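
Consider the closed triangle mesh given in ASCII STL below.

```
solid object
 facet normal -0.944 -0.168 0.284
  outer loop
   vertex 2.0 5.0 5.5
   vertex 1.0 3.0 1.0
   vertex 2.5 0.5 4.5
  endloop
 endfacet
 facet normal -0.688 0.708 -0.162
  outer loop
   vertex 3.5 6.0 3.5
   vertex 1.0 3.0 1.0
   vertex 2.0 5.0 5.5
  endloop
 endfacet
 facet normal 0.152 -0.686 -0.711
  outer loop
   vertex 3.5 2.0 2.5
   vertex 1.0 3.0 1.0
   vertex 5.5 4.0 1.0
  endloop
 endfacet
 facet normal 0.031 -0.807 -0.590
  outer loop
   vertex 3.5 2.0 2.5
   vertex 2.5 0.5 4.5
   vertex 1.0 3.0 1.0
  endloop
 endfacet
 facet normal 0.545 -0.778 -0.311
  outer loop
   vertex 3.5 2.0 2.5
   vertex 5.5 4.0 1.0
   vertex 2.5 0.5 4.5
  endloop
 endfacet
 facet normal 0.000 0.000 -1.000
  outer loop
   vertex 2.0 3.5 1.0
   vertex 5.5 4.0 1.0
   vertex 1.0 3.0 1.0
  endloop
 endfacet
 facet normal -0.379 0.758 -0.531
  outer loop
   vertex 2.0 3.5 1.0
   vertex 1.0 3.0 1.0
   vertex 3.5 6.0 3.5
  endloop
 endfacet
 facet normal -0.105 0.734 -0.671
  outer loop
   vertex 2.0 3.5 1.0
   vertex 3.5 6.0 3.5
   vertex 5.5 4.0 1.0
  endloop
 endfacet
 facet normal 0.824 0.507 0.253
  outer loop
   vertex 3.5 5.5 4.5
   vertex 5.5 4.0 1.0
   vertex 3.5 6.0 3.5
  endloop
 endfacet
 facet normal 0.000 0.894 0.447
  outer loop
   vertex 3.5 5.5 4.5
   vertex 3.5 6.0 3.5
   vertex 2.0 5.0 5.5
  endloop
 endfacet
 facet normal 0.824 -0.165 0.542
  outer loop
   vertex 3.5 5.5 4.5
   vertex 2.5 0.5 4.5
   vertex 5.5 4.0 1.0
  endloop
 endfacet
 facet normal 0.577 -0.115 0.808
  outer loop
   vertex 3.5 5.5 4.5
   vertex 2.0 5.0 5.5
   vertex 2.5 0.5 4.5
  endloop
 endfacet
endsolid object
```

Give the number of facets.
12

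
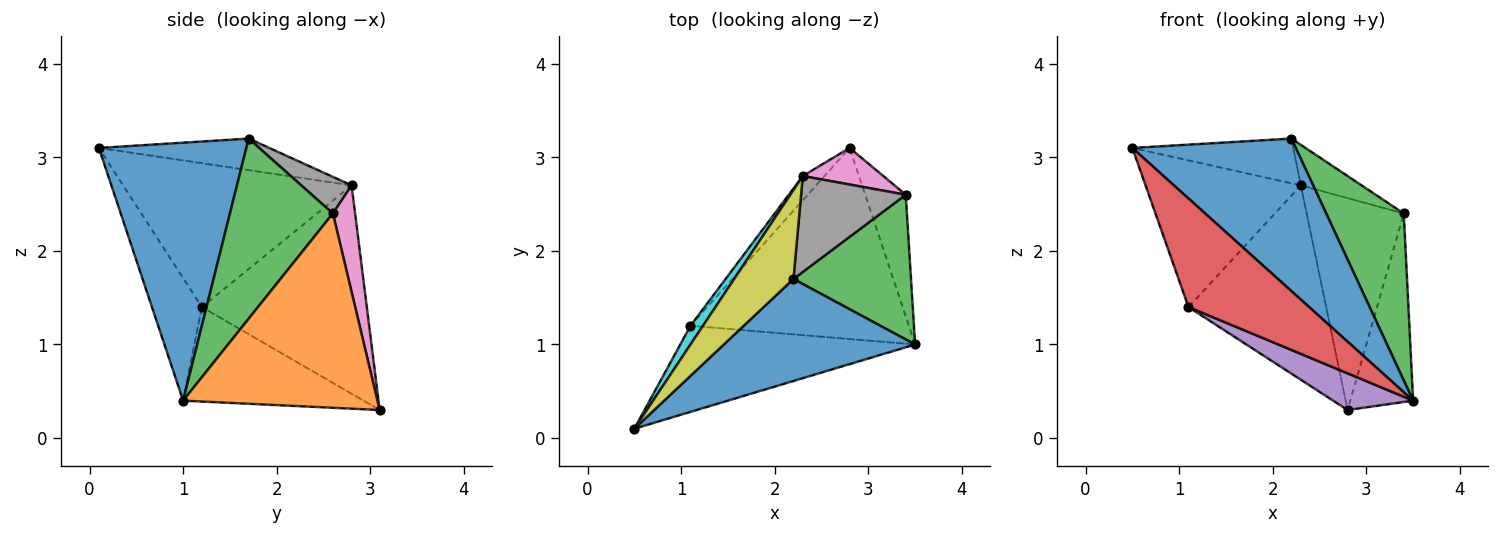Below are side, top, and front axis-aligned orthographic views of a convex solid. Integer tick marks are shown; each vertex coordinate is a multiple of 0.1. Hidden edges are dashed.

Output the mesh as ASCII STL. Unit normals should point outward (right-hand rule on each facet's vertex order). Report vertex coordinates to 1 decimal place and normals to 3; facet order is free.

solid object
 facet normal 0.600 -0.665 0.445
  outer loop
   vertex 2.2 1.7 3.2
   vertex 0.5 0.1 3.1
   vertex 3.5 1.0 0.4
  endloop
 endfacet
 facet normal 0.933 0.302 -0.195
  outer loop
   vertex 3.4 2.6 2.4
   vertex 3.5 1.0 0.4
   vertex 2.8 3.1 0.3
  endloop
 endfacet
 facet normal 0.708 -0.534 0.462
  outer loop
   vertex 3.4 2.6 2.4
   vertex 2.2 1.7 3.2
   vertex 3.5 1.0 0.4
  endloop
 endfacet
 facet normal -0.308 -0.745 -0.591
  outer loop
   vertex 1.1 1.2 1.4
   vertex 3.5 1.0 0.4
   vertex 0.5 0.1 3.1
  endloop
 endfacet
 facet normal -0.391 -0.173 -0.904
  outer loop
   vertex 1.1 1.2 1.4
   vertex 2.8 3.1 0.3
   vertex 3.5 1.0 0.4
  endloop
 endfacet
 facet normal -0.765 0.639 -0.080
  outer loop
   vertex 2.3 2.8 2.7
   vertex 2.8 3.1 0.3
   vertex 1.1 1.2 1.4
  endloop
 endfacet
 facet normal 0.220 0.961 0.166
  outer loop
   vertex 2.3 2.8 2.7
   vertex 3.4 2.6 2.4
   vertex 2.8 3.1 0.3
  endloop
 endfacet
 facet normal 0.307 0.371 0.877
  outer loop
   vertex 2.3 2.8 2.7
   vertex 2.2 1.7 3.2
   vertex 3.4 2.6 2.4
  endloop
 endfacet
 facet normal -0.429 0.406 0.807
  outer loop
   vertex 2.3 2.8 2.7
   vertex 0.5 0.1 3.1
   vertex 2.2 1.7 3.2
  endloop
 endfacet
 facet normal -0.825 0.561 0.072
  outer loop
   vertex 2.3 2.8 2.7
   vertex 1.1 1.2 1.4
   vertex 0.5 0.1 3.1
  endloop
 endfacet
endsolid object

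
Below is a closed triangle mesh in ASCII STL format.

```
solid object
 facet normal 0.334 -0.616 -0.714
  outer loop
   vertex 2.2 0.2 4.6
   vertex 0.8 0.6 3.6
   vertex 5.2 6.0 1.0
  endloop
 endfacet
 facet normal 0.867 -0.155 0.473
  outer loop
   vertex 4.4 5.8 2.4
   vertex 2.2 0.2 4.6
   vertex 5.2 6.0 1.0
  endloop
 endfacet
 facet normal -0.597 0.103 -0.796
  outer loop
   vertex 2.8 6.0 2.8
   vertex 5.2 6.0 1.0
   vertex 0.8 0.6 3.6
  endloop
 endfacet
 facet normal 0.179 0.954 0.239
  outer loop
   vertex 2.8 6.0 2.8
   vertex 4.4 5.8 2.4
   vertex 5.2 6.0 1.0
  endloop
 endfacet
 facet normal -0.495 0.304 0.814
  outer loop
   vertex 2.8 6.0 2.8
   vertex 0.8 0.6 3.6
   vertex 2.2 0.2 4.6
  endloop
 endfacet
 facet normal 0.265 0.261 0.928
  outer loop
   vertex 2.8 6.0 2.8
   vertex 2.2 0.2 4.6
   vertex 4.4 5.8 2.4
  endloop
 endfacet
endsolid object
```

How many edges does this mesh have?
9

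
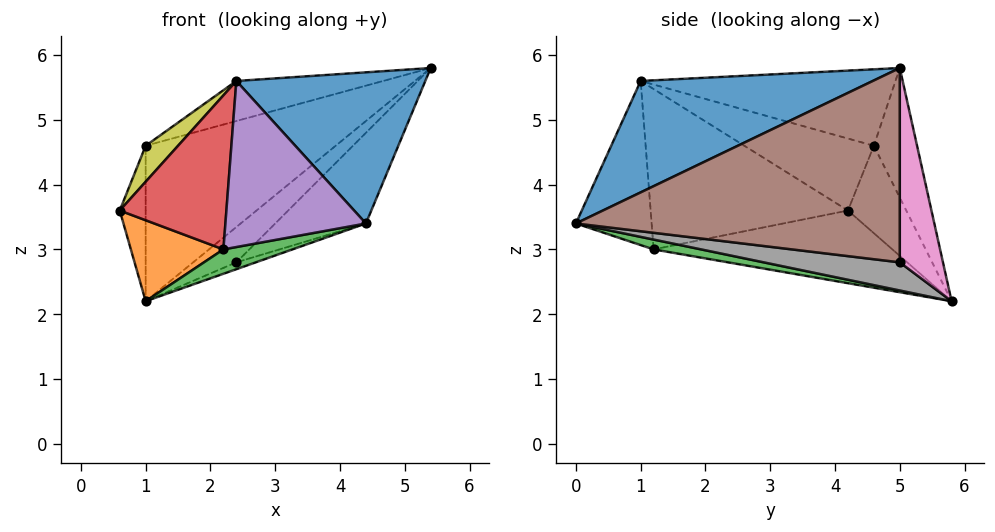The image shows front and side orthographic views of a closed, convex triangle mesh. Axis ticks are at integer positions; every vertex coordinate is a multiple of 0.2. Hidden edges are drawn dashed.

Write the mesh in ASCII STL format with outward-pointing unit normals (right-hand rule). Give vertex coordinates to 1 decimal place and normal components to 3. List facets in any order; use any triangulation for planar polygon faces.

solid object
 facet normal 0.551 -0.448 0.704
  outer loop
   vertex 2.4 1.0 5.6
   vertex 4.4 0.0 3.4
   vertex 5.4 5.0 5.8
  endloop
 endfacet
 facet normal -0.771 -0.299 -0.562
  outer loop
   vertex 2.2 1.2 3.0
   vertex 0.6 4.2 3.6
   vertex 1.0 5.8 2.2
  endloop
 endfacet
 facet normal 0.100 -0.145 -0.984
  outer loop
   vertex 2.2 1.2 3.0
   vertex 1.0 5.8 2.2
   vertex 4.4 0.0 3.4
  endloop
 endfacet
 facet normal -0.879 -0.475 0.031
  outer loop
   vertex 2.2 1.2 3.0
   vertex 2.4 1.0 5.6
   vertex 0.6 4.2 3.6
  endloop
 endfacet
 facet normal -0.474 -0.880 -0.031
  outer loop
   vertex 2.2 1.2 3.0
   vertex 4.4 0.0 3.4
   vertex 2.4 1.0 5.6
  endloop
 endfacet
 facet normal 0.694 0.194 -0.694
  outer loop
   vertex 2.4 5.0 2.8
   vertex 5.4 5.0 5.8
   vertex 4.4 0.0 3.4
  endloop
 endfacet
 facet normal 0.577 0.577 -0.577
  outer loop
   vertex 2.4 5.0 2.8
   vertex 1.0 5.8 2.2
   vertex 5.4 5.0 5.8
  endloop
 endfacet
 facet normal 0.422 0.060 -0.905
  outer loop
   vertex 2.4 5.0 2.8
   vertex 4.4 0.0 3.4
   vertex 1.0 5.8 2.2
  endloop
 endfacet
 facet normal -0.873 -0.218 0.436
  outer loop
   vertex 1.0 4.6 4.6
   vertex 0.6 4.2 3.6
   vertex 2.4 1.0 5.6
  endloop
 endfacet
 facet normal -0.273 0.157 0.949
  outer loop
   vertex 1.0 4.6 4.6
   vertex 2.4 1.0 5.6
   vertex 5.4 5.0 5.8
  endloop
 endfacet
 facet normal -0.896 0.398 0.199
  outer loop
   vertex 1.0 4.6 4.6
   vertex 1.0 5.8 2.2
   vertex 0.6 4.2 3.6
  endloop
 endfacet
 facet normal -0.199 0.877 0.438
  outer loop
   vertex 1.0 4.6 4.6
   vertex 5.4 5.0 5.8
   vertex 1.0 5.8 2.2
  endloop
 endfacet
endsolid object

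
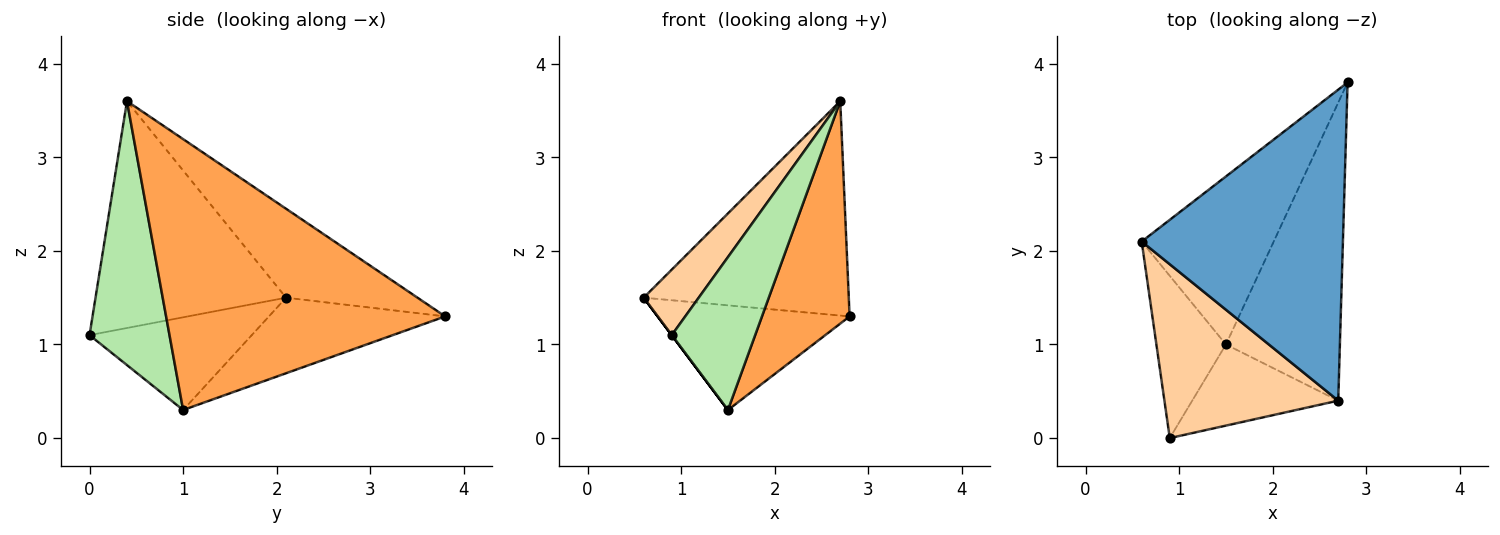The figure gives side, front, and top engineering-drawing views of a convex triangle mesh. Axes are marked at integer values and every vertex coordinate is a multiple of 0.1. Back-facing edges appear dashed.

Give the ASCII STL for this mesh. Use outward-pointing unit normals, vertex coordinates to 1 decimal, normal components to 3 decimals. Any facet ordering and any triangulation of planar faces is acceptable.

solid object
 facet normal -0.342 0.533 0.774
  outer loop
   vertex 2.7 0.4 3.6
   vertex 2.8 3.8 1.3
   vertex 0.6 2.1 1.5
  endloop
 endfacet
 facet normal -0.437 0.476 -0.764
  outer loop
   vertex 1.5 1.0 0.3
   vertex 0.6 2.1 1.5
   vertex 2.8 3.8 1.3
  endloop
 endfacet
 facet normal 0.885 -0.278 -0.373
  outer loop
   vertex 1.5 1.0 0.3
   vertex 2.8 3.8 1.3
   vertex 2.7 0.4 3.6
  endloop
 endfacet
 facet normal -0.774 -0.223 0.593
  outer loop
   vertex 0.9 0.0 1.1
   vertex 2.7 0.4 3.6
   vertex 0.6 2.1 1.5
  endloop
 endfacet
 facet normal -0.800 0.000 -0.600
  outer loop
   vertex 0.9 0.0 1.1
   vertex 0.6 2.1 1.5
   vertex 1.5 1.0 0.3
  endloop
 endfacet
 facet normal 0.646 -0.674 -0.358
  outer loop
   vertex 0.9 0.0 1.1
   vertex 1.5 1.0 0.3
   vertex 2.7 0.4 3.6
  endloop
 endfacet
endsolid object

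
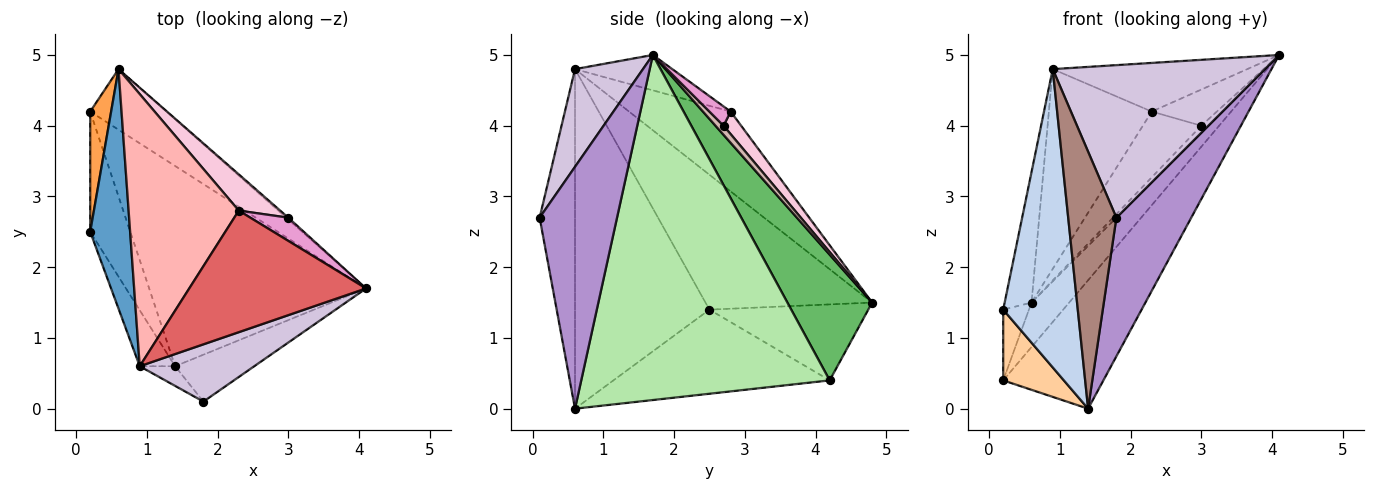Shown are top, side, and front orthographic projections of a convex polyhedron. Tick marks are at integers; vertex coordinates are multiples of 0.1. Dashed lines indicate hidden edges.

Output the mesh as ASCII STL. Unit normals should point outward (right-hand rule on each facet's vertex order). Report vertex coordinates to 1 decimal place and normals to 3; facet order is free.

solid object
 facet normal -0.948 0.153 0.280
  outer loop
   vertex 0.9 0.6 4.8
   vertex 0.6 4.8 1.5
   vertex 0.2 2.5 1.4
  endloop
 endfacet
 facet normal -0.871 -0.483 -0.091
  outer loop
   vertex 0.9 0.6 4.8
   vertex 0.2 2.5 1.4
   vertex 1.4 0.6 0.0
  endloop
 endfacet
 facet normal -0.953 0.154 0.262
  outer loop
   vertex 0.2 4.2 0.4
   vertex 0.2 2.5 1.4
   vertex 0.6 4.8 1.5
  endloop
 endfacet
 facet normal -0.875 -0.245 -0.417
  outer loop
   vertex 0.2 4.2 0.4
   vertex 1.4 0.6 0.0
   vertex 0.2 2.5 1.4
  endloop
 endfacet
 facet normal 0.799 0.355 -0.485
  outer loop
   vertex 0.2 4.2 0.4
   vertex 0.6 4.8 1.5
   vertex 4.1 1.7 5.0
  endloop
 endfacet
 facet normal 0.801 0.323 -0.504
  outer loop
   vertex 0.2 4.2 0.4
   vertex 4.1 1.7 5.0
   vertex 1.4 0.6 0.0
  endloop
 endfacet
 facet normal -0.183 0.365 0.913
  outer loop
   vertex 2.3 2.8 4.2
   vertex 0.9 0.6 4.8
   vertex 4.1 1.7 5.0
  endloop
 endfacet
 facet normal -0.504 0.511 0.696
  outer loop
   vertex 2.3 2.8 4.2
   vertex 0.6 4.8 1.5
   vertex 0.9 0.6 4.8
  endloop
 endfacet
 facet normal 0.700 -0.677 -0.229
  outer loop
   vertex 1.8 0.1 2.7
   vertex 1.4 0.6 0.0
   vertex 4.1 1.7 5.0
  endloop
 endfacet
 facet normal 0.287 -0.897 0.337
  outer loop
   vertex 1.8 0.1 2.7
   vertex 4.1 1.7 5.0
   vertex 0.9 0.6 4.8
  endloop
 endfacet
 facet normal -0.591 -0.805 -0.062
  outer loop
   vertex 1.8 0.1 2.7
   vertex 0.9 0.6 4.8
   vertex 1.4 0.6 0.0
  endloop
 endfacet
 facet normal 0.742 0.649 -0.167
  outer loop
   vertex 3.0 2.7 4.0
   vertex 4.1 1.7 5.0
   vertex 0.6 4.8 1.5
  endloop
 endfacet
 facet normal 0.265 0.812 0.521
  outer loop
   vertex 3.0 2.7 4.0
   vertex 2.3 2.8 4.2
   vertex 4.1 1.7 5.0
  endloop
 endfacet
 facet normal 0.254 0.847 0.467
  outer loop
   vertex 3.0 2.7 4.0
   vertex 0.6 4.8 1.5
   vertex 2.3 2.8 4.2
  endloop
 endfacet
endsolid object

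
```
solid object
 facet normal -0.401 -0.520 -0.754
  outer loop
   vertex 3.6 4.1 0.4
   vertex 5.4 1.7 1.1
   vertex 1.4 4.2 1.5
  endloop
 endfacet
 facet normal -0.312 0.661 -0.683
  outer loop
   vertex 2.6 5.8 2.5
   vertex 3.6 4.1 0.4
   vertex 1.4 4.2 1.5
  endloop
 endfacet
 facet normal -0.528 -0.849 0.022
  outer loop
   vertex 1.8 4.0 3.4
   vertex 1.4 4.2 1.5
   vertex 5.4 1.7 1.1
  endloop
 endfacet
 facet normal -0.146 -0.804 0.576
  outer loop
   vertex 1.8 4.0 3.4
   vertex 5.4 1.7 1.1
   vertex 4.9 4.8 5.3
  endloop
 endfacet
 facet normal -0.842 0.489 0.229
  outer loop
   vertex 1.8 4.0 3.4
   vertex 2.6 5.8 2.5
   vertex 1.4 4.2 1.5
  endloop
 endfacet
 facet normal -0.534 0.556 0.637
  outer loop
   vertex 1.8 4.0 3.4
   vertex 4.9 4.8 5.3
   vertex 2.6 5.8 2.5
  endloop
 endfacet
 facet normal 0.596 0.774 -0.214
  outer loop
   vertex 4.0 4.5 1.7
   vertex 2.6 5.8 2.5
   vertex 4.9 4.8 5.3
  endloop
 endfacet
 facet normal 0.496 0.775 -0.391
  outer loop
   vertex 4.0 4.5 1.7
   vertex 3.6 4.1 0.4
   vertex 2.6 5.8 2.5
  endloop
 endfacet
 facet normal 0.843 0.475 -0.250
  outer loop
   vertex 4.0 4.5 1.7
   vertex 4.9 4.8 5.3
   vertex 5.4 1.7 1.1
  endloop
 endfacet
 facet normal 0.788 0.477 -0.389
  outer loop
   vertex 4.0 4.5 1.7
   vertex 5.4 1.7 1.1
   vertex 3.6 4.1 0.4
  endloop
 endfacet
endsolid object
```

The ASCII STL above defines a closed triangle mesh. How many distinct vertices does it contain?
7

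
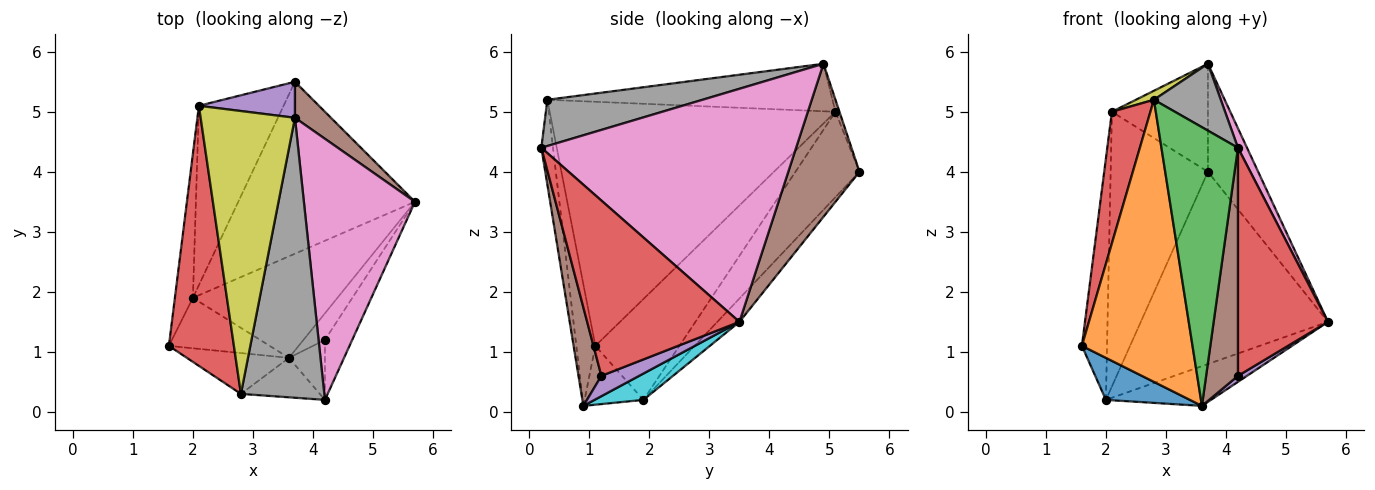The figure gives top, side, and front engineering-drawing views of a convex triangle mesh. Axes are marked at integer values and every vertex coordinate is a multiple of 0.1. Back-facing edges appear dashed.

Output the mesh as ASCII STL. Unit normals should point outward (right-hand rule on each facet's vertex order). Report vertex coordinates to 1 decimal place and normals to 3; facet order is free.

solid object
 facet normal -0.088 0.742 -0.664
  outer loop
   vertex 2.0 1.9 0.2
   vertex 3.7 5.5 4.0
   vertex 5.7 3.5 1.5
  endloop
 endfacet
 facet normal -0.944 0.282 -0.169
  outer loop
   vertex 2.0 1.9 0.2
   vertex 1.6 1.1 1.1
   vertex 2.1 5.1 5.0
  endloop
 endfacet
 facet normal -0.483 0.733 -0.479
  outer loop
   vertex 2.0 1.9 0.2
   vertex 2.1 5.1 5.0
   vertex 3.7 5.5 4.0
  endloop
 endfacet
 facet normal -0.958 -0.129 0.255
  outer loop
   vertex 2.8 0.3 5.2
   vertex 2.1 5.1 5.0
   vertex 1.6 1.1 1.1
  endloop
 endfacet
 facet normal -0.039 0.948 0.316
  outer loop
   vertex 3.7 4.9 5.8
   vertex 3.7 5.5 4.0
   vertex 2.1 5.1 5.0
  endloop
 endfacet
 facet normal 0.802 0.566 0.189
  outer loop
   vertex 3.7 4.9 5.8
   vertex 5.7 3.5 1.5
   vertex 3.7 5.5 4.0
  endloop
 endfacet
 facet normal 0.902 -0.032 0.430
  outer loop
   vertex 3.7 4.9 5.8
   vertex 4.2 0.2 4.4
   vertex 5.7 3.5 1.5
  endloop
 endfacet
 facet normal 0.475 -0.205 0.856
  outer loop
   vertex 3.7 4.9 5.8
   vertex 2.8 0.3 5.2
   vertex 4.2 0.2 4.4
  endloop
 endfacet
 facet normal -0.450 -0.028 0.893
  outer loop
   vertex 3.7 4.9 5.8
   vertex 2.1 5.1 5.0
   vertex 2.8 0.3 5.2
  endloop
 endfacet
 facet normal 0.167 0.359 -0.918
  outer loop
   vertex 3.6 0.9 0.1
   vertex 2.0 1.9 0.2
   vertex 5.7 3.5 1.5
  endloop
 endfacet
 facet normal -0.409 -0.584 -0.701
  outer loop
   vertex 3.6 0.9 0.1
   vertex 1.6 1.1 1.1
   vertex 2.0 1.9 0.2
  endloop
 endfacet
 facet normal -0.168 -0.976 -0.141
  outer loop
   vertex 3.6 0.9 0.1
   vertex 2.8 0.3 5.2
   vertex 1.6 1.1 1.1
  endloop
 endfacet
 facet normal -0.149 -0.979 -0.139
  outer loop
   vertex 3.6 0.9 0.1
   vertex 4.2 0.2 4.4
   vertex 2.8 0.3 5.2
  endloop
 endfacet
 facet normal 0.853 -0.504 -0.133
  outer loop
   vertex 4.2 1.2 0.6
   vertex 5.7 3.5 1.5
   vertex 4.2 0.2 4.4
  endloop
 endfacet
 facet normal 0.678 -0.162 -0.717
  outer loop
   vertex 4.2 1.2 0.6
   vertex 3.6 0.9 0.1
   vertex 5.7 3.5 1.5
  endloop
 endfacet
 facet normal 0.571 -0.794 -0.209
  outer loop
   vertex 4.2 1.2 0.6
   vertex 4.2 0.2 4.4
   vertex 3.6 0.9 0.1
  endloop
 endfacet
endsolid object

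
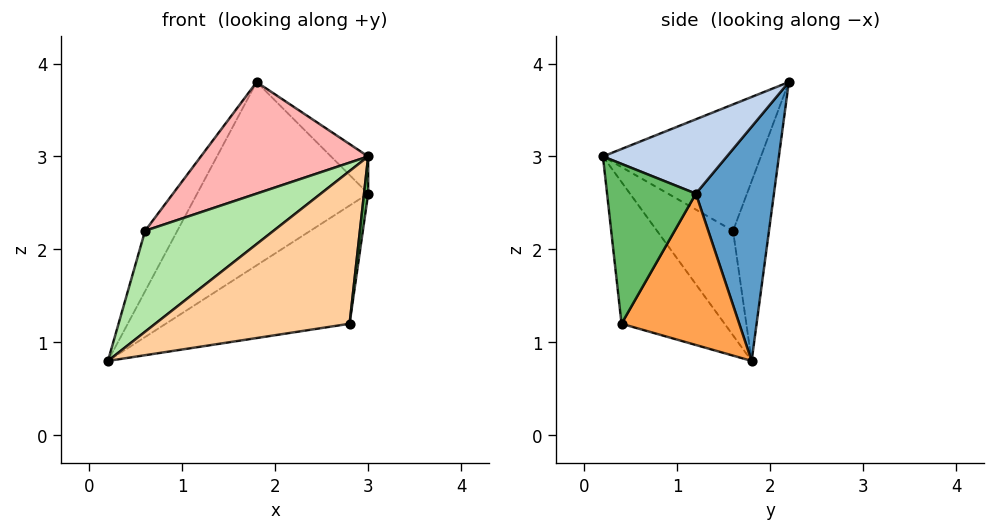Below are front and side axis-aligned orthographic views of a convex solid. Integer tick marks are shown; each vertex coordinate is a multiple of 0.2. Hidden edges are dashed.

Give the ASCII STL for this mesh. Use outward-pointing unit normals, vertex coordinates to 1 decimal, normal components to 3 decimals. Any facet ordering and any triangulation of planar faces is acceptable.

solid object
 facet normal 0.393 0.861 -0.324
  outer loop
   vertex 1.8 2.2 3.8
   vertex 3.0 1.2 2.6
   vertex 0.2 1.8 0.8
  endloop
 endfacet
 facet normal 0.778 0.233 0.583
  outer loop
   vertex 1.8 2.2 3.8
   vertex 3.0 0.2 3.0
   vertex 3.0 1.2 2.6
  endloop
 endfacet
 facet normal 0.471 0.735 -0.487
  outer loop
   vertex 2.8 0.4 1.2
   vertex 0.2 1.8 0.8
   vertex 3.0 1.2 2.6
  endloop
 endfacet
 facet normal -0.468 -0.882 -0.046
  outer loop
   vertex 2.8 0.4 1.2
   vertex 3.0 0.2 3.0
   vertex 0.2 1.8 0.8
  endloop
 endfacet
 facet normal 0.992 -0.046 -0.115
  outer loop
   vertex 2.8 0.4 1.2
   vertex 3.0 1.2 2.6
   vertex 3.0 0.2 3.0
  endloop
 endfacet
 facet normal -0.509 -0.860 0.023
  outer loop
   vertex 0.6 1.6 2.2
   vertex 0.2 1.8 0.8
   vertex 3.0 0.2 3.0
  endloop
 endfacet
 facet normal -0.712 0.638 0.294
  outer loop
   vertex 0.6 1.6 2.2
   vertex 1.8 2.2 3.8
   vertex 0.2 1.8 0.8
  endloop
 endfacet
 facet normal -0.539 -0.571 0.619
  outer loop
   vertex 0.6 1.6 2.2
   vertex 3.0 0.2 3.0
   vertex 1.8 2.2 3.8
  endloop
 endfacet
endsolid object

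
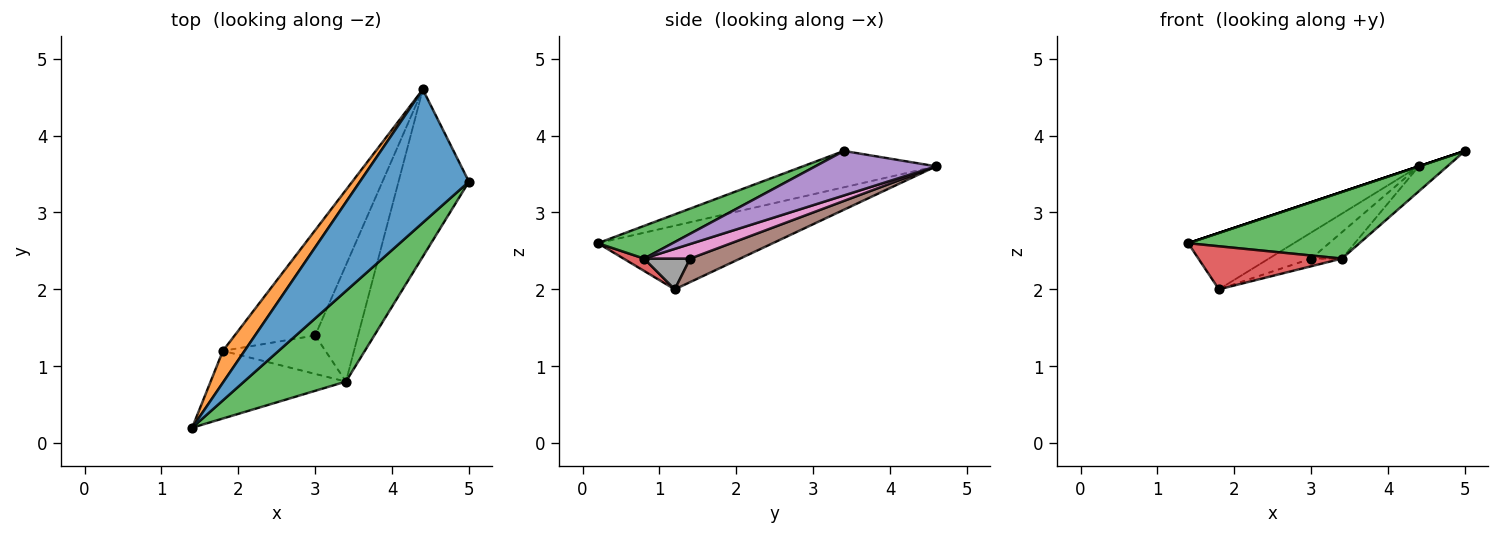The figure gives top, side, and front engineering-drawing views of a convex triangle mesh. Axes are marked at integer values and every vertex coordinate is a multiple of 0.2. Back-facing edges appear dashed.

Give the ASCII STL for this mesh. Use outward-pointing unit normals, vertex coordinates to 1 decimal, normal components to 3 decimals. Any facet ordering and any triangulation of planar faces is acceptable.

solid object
 facet normal -0.316 0.000 0.949
  outer loop
   vertex 4.4 4.6 3.6
   vertex 1.4 0.2 2.6
   vertex 5.0 3.4 3.8
  endloop
 endfacet
 facet normal -0.822 0.497 0.280
  outer loop
   vertex 1.8 1.2 2.0
   vertex 1.4 0.2 2.6
   vertex 4.4 4.6 3.6
  endloop
 endfacet
 facet normal 0.250 -0.574 0.780
  outer loop
   vertex 3.4 0.8 2.4
   vertex 5.0 3.4 3.8
   vertex 1.4 0.2 2.6
  endloop
 endfacet
 facet normal 0.076 -0.535 -0.841
  outer loop
   vertex 3.4 0.8 2.4
   vertex 1.4 0.2 2.6
   vertex 1.8 1.2 2.0
  endloop
 endfacet
 facet normal 0.530 0.125 -0.839
  outer loop
   vertex 3.4 0.8 2.4
   vertex 4.4 4.6 3.6
   vertex 5.0 3.4 3.8
  endloop
 endfacet
 facet normal 0.273 0.231 -0.934
  outer loop
   vertex 3.0 1.4 2.4
   vertex 1.8 1.2 2.0
   vertex 4.4 4.6 3.6
  endloop
 endfacet
 facet normal 0.314 0.210 -0.926
  outer loop
   vertex 3.0 1.4 2.4
   vertex 4.4 4.6 3.6
   vertex 3.4 0.8 2.4
  endloop
 endfacet
 facet normal 0.282 0.188 -0.941
  outer loop
   vertex 3.0 1.4 2.4
   vertex 3.4 0.8 2.4
   vertex 1.8 1.2 2.0
  endloop
 endfacet
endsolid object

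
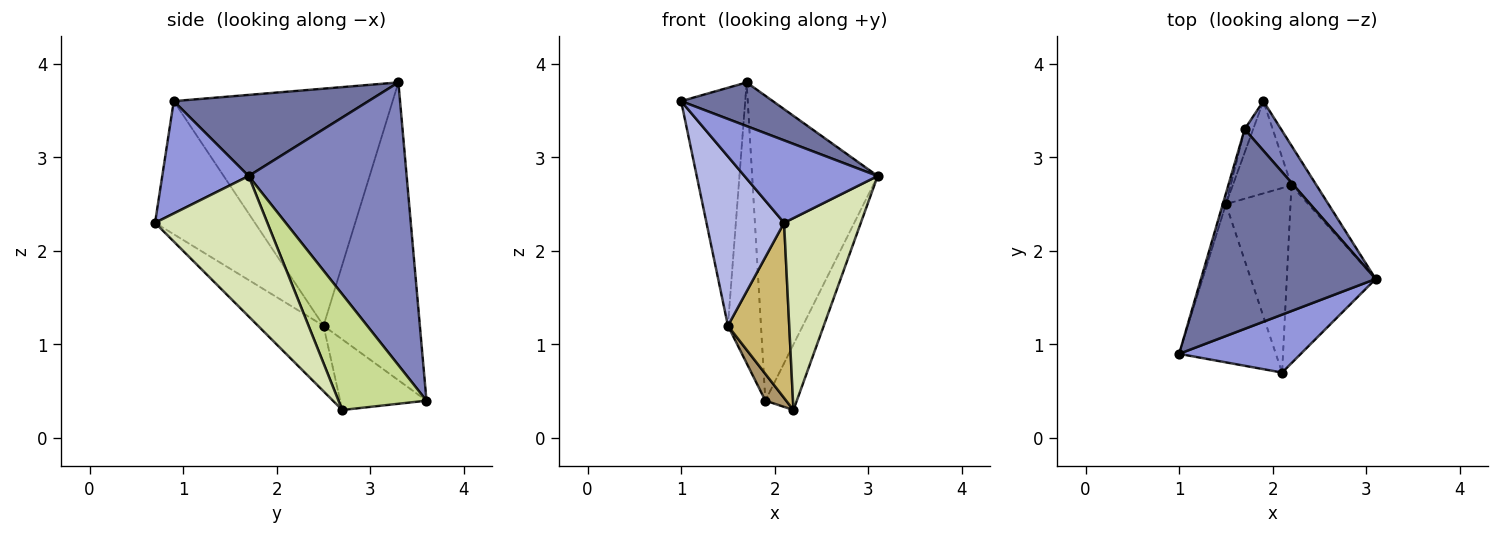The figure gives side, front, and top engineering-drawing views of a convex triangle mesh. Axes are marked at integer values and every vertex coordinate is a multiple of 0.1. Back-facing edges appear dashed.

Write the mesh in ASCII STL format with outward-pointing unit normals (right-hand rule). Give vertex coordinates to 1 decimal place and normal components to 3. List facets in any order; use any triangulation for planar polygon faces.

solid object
 facet normal 0.413 -0.195 0.890
  outer loop
   vertex 1.7 3.3 3.8
   vertex 1.0 0.9 3.6
   vertex 3.1 1.7 2.8
  endloop
 endfacet
 facet normal 0.779 0.619 0.100
  outer loop
   vertex 1.7 3.3 3.8
   vertex 3.1 1.7 2.8
   vertex 1.9 3.6 0.4
  endloop
 endfacet
 facet normal 0.469 -0.723 0.508
  outer loop
   vertex 2.1 0.7 2.3
   vertex 3.1 1.7 2.8
   vertex 1.0 0.9 3.6
  endloop
 endfacet
 facet normal -0.685 -0.532 -0.498
  outer loop
   vertex 1.5 2.5 1.2
   vertex 2.1 0.7 2.3
   vertex 1.0 0.9 3.6
  endloop
 endfacet
 facet normal -0.960 0.281 -0.013
  outer loop
   vertex 1.5 2.5 1.2
   vertex 1.0 0.9 3.6
   vertex 1.7 3.3 3.8
  endloop
 endfacet
 facet normal -0.946 0.324 -0.027
  outer loop
   vertex 1.5 2.5 1.2
   vertex 1.7 3.3 3.8
   vertex 1.9 3.6 0.4
  endloop
 endfacet
 facet normal 0.923 0.330 -0.200
  outer loop
   vertex 2.2 2.7 0.3
   vertex 1.9 3.6 0.4
   vertex 3.1 1.7 2.8
  endloop
 endfacet
 facet normal 0.732 -0.500 -0.463
  outer loop
   vertex 2.2 2.7 0.3
   vertex 3.1 1.7 2.8
   vertex 2.1 0.7 2.3
  endloop
 endfacet
 facet normal -0.756 -0.182 -0.629
  outer loop
   vertex 2.2 2.7 0.3
   vertex 1.5 2.5 1.2
   vertex 1.9 3.6 0.4
  endloop
 endfacet
 facet normal -0.593 -0.555 -0.584
  outer loop
   vertex 2.2 2.7 0.3
   vertex 2.1 0.7 2.3
   vertex 1.5 2.5 1.2
  endloop
 endfacet
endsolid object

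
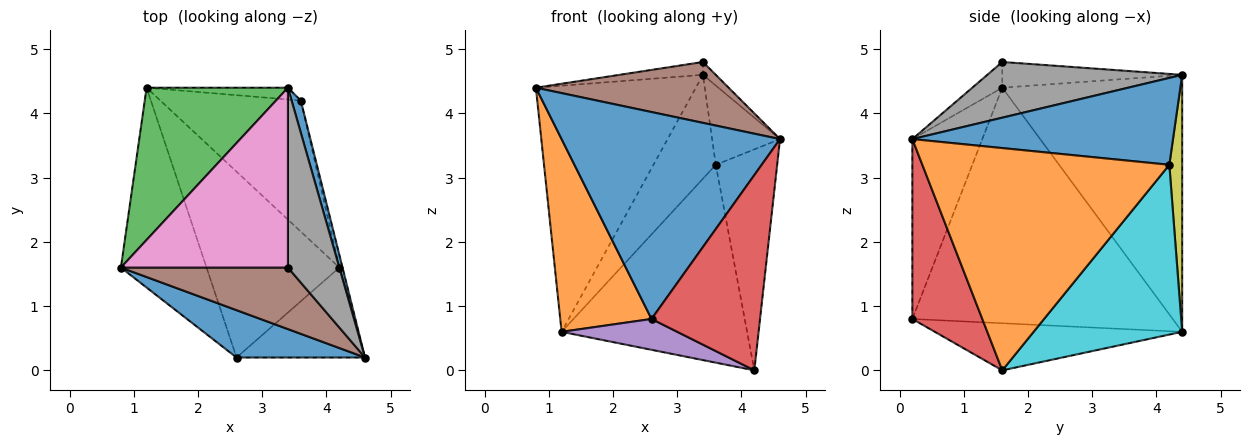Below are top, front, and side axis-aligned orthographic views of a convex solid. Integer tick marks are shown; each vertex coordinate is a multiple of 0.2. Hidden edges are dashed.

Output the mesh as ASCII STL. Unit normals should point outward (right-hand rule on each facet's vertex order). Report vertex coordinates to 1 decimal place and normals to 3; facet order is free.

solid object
 facet normal -0.298 -0.931 0.213
  outer loop
   vertex 2.6 0.2 0.8
   vertex 4.6 0.2 3.6
   vertex 0.8 1.6 4.4
  endloop
 endfacet
 facet normal -0.893 -0.313 -0.325
  outer loop
   vertex 2.6 0.2 0.8
   vertex 0.8 1.6 4.4
   vertex 1.2 4.4 0.6
  endloop
 endfacet
 facet normal -0.691 0.615 0.380
  outer loop
   vertex 3.4 4.4 4.6
   vertex 1.2 4.4 0.6
   vertex 0.8 1.6 4.4
  endloop
 endfacet
 facet normal 0.505 -0.784 -0.361
  outer loop
   vertex 4.2 1.6 0.0
   vertex 4.6 0.2 3.6
   vertex 2.6 0.2 0.8
  endloop
 endfacet
 facet normal -0.330 -0.154 -0.931
  outer loop
   vertex 4.2 1.6 0.0
   vertex 2.6 0.2 0.8
   vertex 1.2 4.4 0.6
  endloop
 endfacet
 facet normal -0.109 -0.699 0.707
  outer loop
   vertex 3.4 1.6 4.8
   vertex 0.8 1.6 4.4
   vertex 4.6 0.2 3.6
  endloop
 endfacet
 facet normal -0.152 0.070 0.986
  outer loop
   vertex 3.4 1.6 4.8
   vertex 3.4 4.4 4.6
   vertex 0.8 1.6 4.4
  endloop
 endfacet
 facet normal 0.734 0.048 0.677
  outer loop
   vertex 3.4 1.6 4.8
   vertex 4.6 0.2 3.6
   vertex 3.4 4.4 4.6
  endloop
 endfacet
 facet normal 0.201 0.973 -0.110
  outer loop
   vertex 3.6 4.2 3.2
   vertex 1.2 4.4 0.6
   vertex 3.4 4.4 4.6
  endloop
 endfacet
 facet normal 0.555 0.693 -0.459
  outer loop
   vertex 3.6 4.2 3.2
   vertex 4.2 1.6 0.0
   vertex 1.2 4.4 0.6
  endloop
 endfacet
 facet normal 0.963 0.251 0.102
  outer loop
   vertex 3.6 4.2 3.2
   vertex 3.4 4.4 4.6
   vertex 4.6 0.2 3.6
  endloop
 endfacet
 facet normal 0.970 0.241 -0.014
  outer loop
   vertex 3.6 4.2 3.2
   vertex 4.6 0.2 3.6
   vertex 4.2 1.6 0.0
  endloop
 endfacet
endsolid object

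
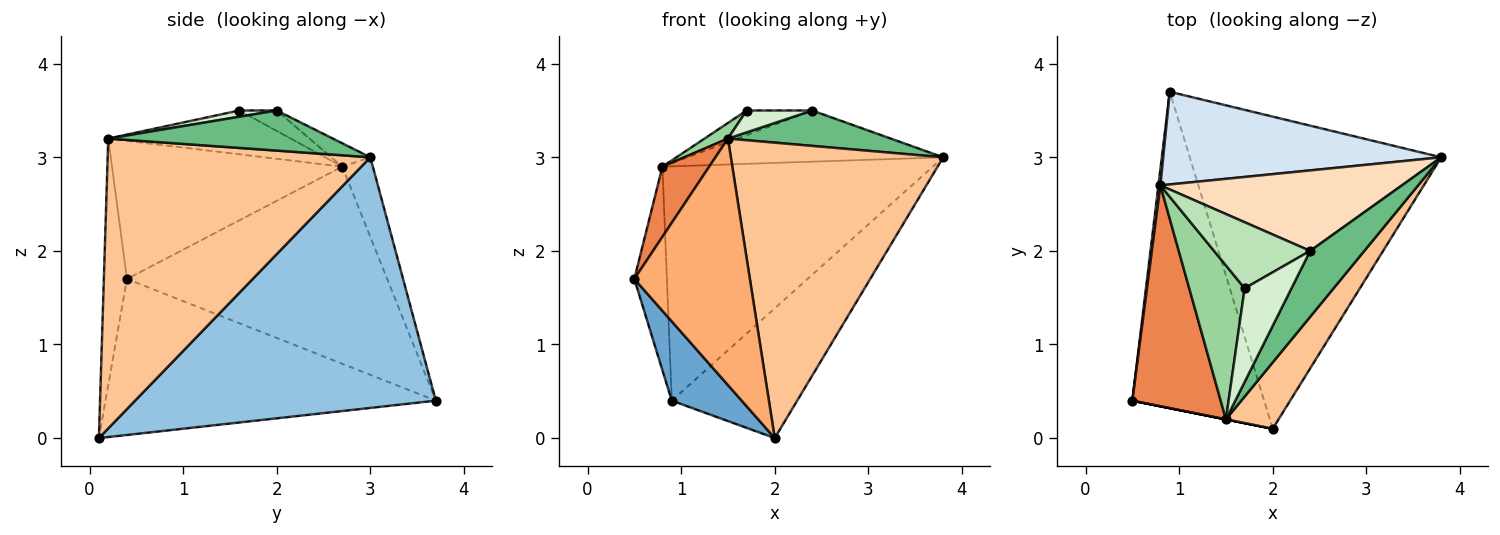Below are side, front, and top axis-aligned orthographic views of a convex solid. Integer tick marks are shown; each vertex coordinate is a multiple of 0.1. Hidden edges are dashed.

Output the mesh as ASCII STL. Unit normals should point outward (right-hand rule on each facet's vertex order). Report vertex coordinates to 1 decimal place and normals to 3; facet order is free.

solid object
 facet normal -0.754 -0.160 -0.637
  outer loop
   vertex 2.0 0.1 0.0
   vertex 0.5 0.4 1.7
   vertex 0.9 3.7 0.4
  endloop
 endfacet
 facet normal 0.677 0.282 -0.679
  outer loop
   vertex 2.0 0.1 0.0
   vertex 0.9 3.7 0.4
   vertex 3.8 3.0 3.0
  endloop
 endfacet
 facet normal -0.992 0.124 0.010
  outer loop
   vertex 0.8 2.7 2.9
   vertex 0.9 3.7 0.4
   vertex 0.5 0.4 1.7
  endloop
 endfacet
 facet normal -0.105 0.925 0.366
  outer loop
   vertex 0.8 2.7 2.9
   vertex 3.8 3.0 3.0
   vertex 0.9 3.7 0.4
  endloop
 endfacet
 facet normal -0.830 -0.169 0.531
  outer loop
   vertex 1.5 0.2 3.2
   vertex 0.8 2.7 2.9
   vertex 0.5 0.4 1.7
  endloop
 endfacet
 facet normal -0.196 -0.981 0.000
  outer loop
   vertex 1.5 0.2 3.2
   vertex 0.5 0.4 1.7
   vertex 2.0 0.1 0.0
  endloop
 endfacet
 facet normal 0.770 -0.623 0.140
  outer loop
   vertex 1.5 0.2 3.2
   vertex 2.0 0.1 0.0
   vertex 3.8 3.0 3.0
  endloop
 endfacet
 facet normal -0.082 0.535 0.841
  outer loop
   vertex 2.4 2.0 3.5
   vertex 3.8 3.0 3.0
   vertex 0.8 2.7 2.9
  endloop
 endfacet
 facet normal 0.547 -0.396 0.738
  outer loop
   vertex 2.4 2.0 3.5
   vertex 1.5 0.2 3.2
   vertex 3.8 3.0 3.0
  endloop
 endfacet
 facet normal -0.618 -0.079 0.782
  outer loop
   vertex 1.7 1.6 3.5
   vertex 0.8 2.7 2.9
   vertex 1.5 0.2 3.2
  endloop
 endfacet
 facet normal -0.195 0.342 0.919
  outer loop
   vertex 1.7 1.6 3.5
   vertex 2.4 2.0 3.5
   vertex 0.8 2.7 2.9
  endloop
 endfacet
 facet normal 0.129 -0.225 0.966
  outer loop
   vertex 1.7 1.6 3.5
   vertex 1.5 0.2 3.2
   vertex 2.4 2.0 3.5
  endloop
 endfacet
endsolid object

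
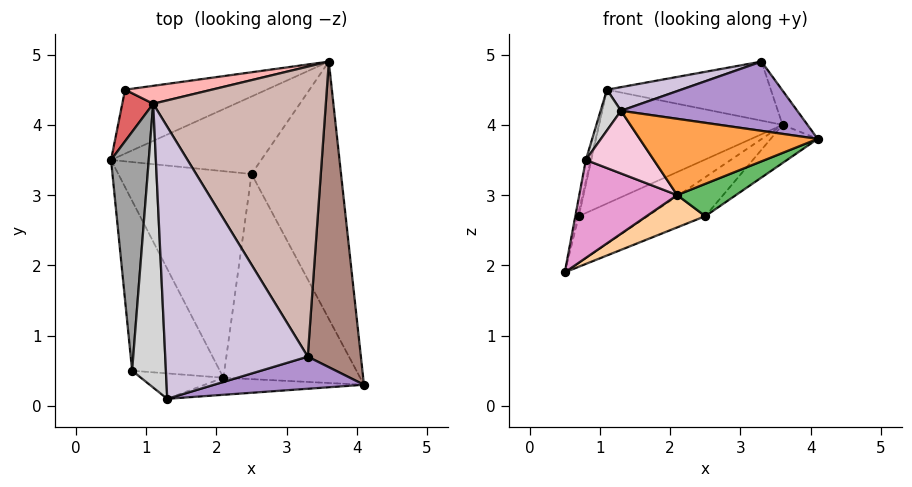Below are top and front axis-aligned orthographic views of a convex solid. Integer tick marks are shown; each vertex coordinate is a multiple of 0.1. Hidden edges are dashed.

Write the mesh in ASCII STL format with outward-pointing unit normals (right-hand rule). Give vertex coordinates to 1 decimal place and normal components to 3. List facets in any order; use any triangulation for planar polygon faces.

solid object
 facet normal 0.373 0.417 -0.829
  outer loop
   vertex 2.5 3.3 2.7
   vertex 0.5 3.5 1.9
   vertex 3.6 4.9 4.0
  endloop
 endfacet
 facet normal 0.691 0.106 -0.715
  outer loop
   vertex 2.5 3.3 2.7
   vertex 3.6 4.9 4.0
   vertex 4.1 0.3 3.8
  endloop
 endfacet
 facet normal 0.038 -0.975 -0.218
  outer loop
   vertex 2.1 0.4 3.0
   vertex 4.1 0.3 3.8
   vertex 1.3 0.1 4.2
  endloop
 endfacet
 facet normal 0.355 -0.145 -0.924
  outer loop
   vertex 2.1 0.4 3.0
   vertex 0.5 3.5 1.9
   vertex 2.5 3.3 2.7
  endloop
 endfacet
 facet normal 0.361 -0.145 -0.921
  outer loop
   vertex 2.1 0.4 3.0
   vertex 2.5 3.3 2.7
   vertex 4.1 0.3 3.8
  endloop
 endfacet
 facet normal 0.270 0.568 -0.777
  outer loop
   vertex 0.7 4.5 2.7
   vertex 3.6 4.9 4.0
   vertex 0.5 3.5 1.9
  endloop
 endfacet
 facet normal -0.976 0.020 0.219
  outer loop
   vertex 0.7 4.5 2.7
   vertex 0.5 3.5 1.9
   vertex 1.1 4.3 4.5
  endloop
 endfacet
 facet normal -0.202 0.968 0.152
  outer loop
   vertex 0.7 4.5 2.7
   vertex 1.1 4.3 4.5
   vertex 3.6 4.9 4.0
  endloop
 endfacet
 facet normal 0.124 -0.900 0.417
  outer loop
   vertex 3.3 0.7 4.9
   vertex 1.3 0.1 4.2
   vertex 4.1 0.3 3.8
  endloop
 endfacet
 facet normal -0.307 -0.082 0.948
  outer loop
   vertex 3.3 0.7 4.9
   vertex 1.1 4.3 4.5
   vertex 1.3 0.1 4.2
  endloop
 endfacet
 facet normal 0.818 0.064 0.572
  outer loop
   vertex 3.3 0.7 4.9
   vertex 4.1 0.3 3.8
   vertex 3.6 4.9 4.0
  endloop
 endfacet
 facet normal 0.147 0.197 0.969
  outer loop
   vertex 3.3 0.7 4.9
   vertex 3.6 4.9 4.0
   vertex 1.1 4.3 4.5
  endloop
 endfacet
 facet normal -0.348 -0.468 -0.812
  outer loop
   vertex 0.8 0.5 3.5
   vertex 0.5 3.5 1.9
   vertex 2.1 0.4 3.0
  endloop
 endfacet
 facet normal -0.211 -0.906 -0.367
  outer loop
   vertex 0.8 0.5 3.5
   vertex 2.1 0.4 3.0
   vertex 1.3 0.1 4.2
  endloop
 endfacet
 facet normal -0.975 0.019 0.219
  outer loop
   vertex 0.8 0.5 3.5
   vertex 1.1 4.3 4.5
   vertex 0.5 3.5 1.9
  endloop
 endfacet
 facet normal -0.832 -0.079 0.549
  outer loop
   vertex 0.8 0.5 3.5
   vertex 1.3 0.1 4.2
   vertex 1.1 4.3 4.5
  endloop
 endfacet
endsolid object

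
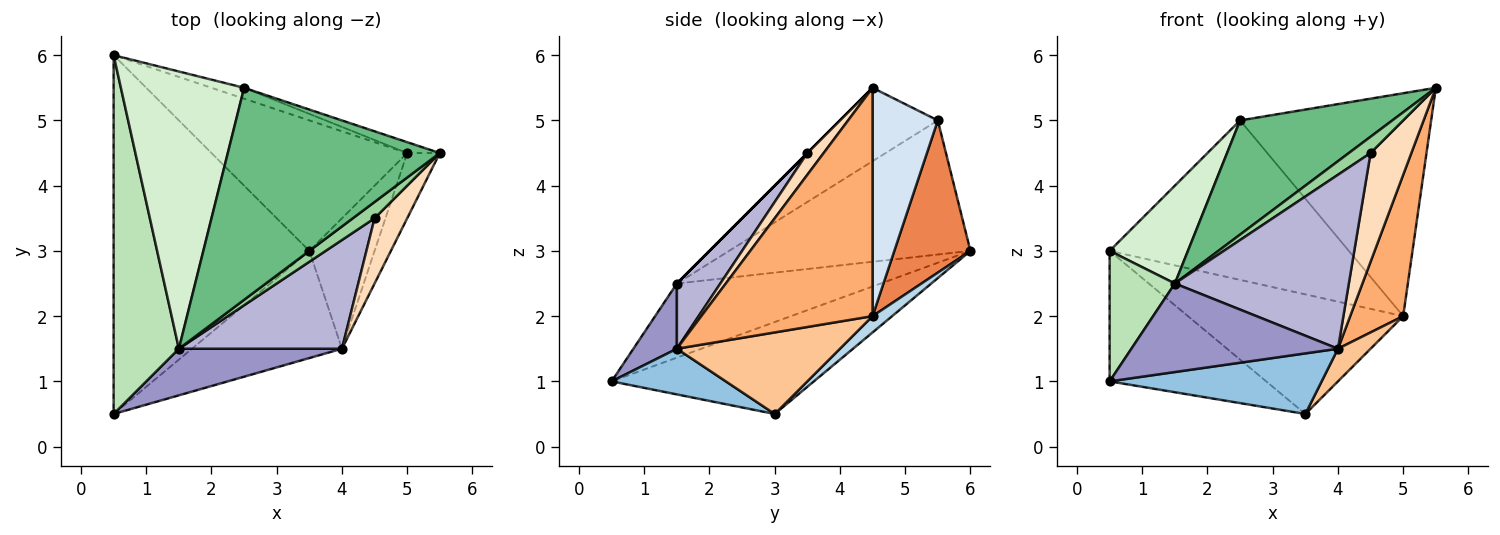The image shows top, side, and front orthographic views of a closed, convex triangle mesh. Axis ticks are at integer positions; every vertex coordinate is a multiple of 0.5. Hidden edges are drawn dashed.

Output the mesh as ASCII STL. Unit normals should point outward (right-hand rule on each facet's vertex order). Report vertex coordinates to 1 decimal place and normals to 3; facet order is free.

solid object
 facet normal -0.404 0.313 -0.860
  outer loop
   vertex 3.5 3.0 0.5
   vertex 0.5 0.5 1.0
   vertex 0.5 6.0 3.0
  endloop
 endfacet
 facet normal 0.256 -0.476 -0.842
  outer loop
   vertex 4.0 1.5 1.5
   vertex 0.5 0.5 1.0
   vertex 3.5 3.0 0.5
  endloop
 endfacet
 facet normal 0.061 0.674 -0.736
  outer loop
   vertex 5.0 4.5 2.0
   vertex 3.5 3.0 0.5
   vertex 0.5 6.0 3.0
  endloop
 endfacet
 facet normal 0.323 0.945 -0.046
  outer loop
   vertex 5.0 4.5 2.0
   vertex 2.5 5.5 5.0
   vertex 5.5 4.5 5.5
  endloop
 endfacet
 facet normal 0.303 0.951 -0.065
  outer loop
   vertex 5.0 4.5 2.0
   vertex 0.5 6.0 3.0
   vertex 2.5 5.5 5.0
  endloop
 endfacet
 facet normal 0.947 -0.293 -0.135
  outer loop
   vertex 5.0 4.5 2.0
   vertex 5.5 4.5 5.5
   vertex 4.0 1.5 1.5
  endloop
 endfacet
 facet normal 0.772 -0.154 -0.617
  outer loop
   vertex 5.0 4.5 2.0
   vertex 4.0 1.5 1.5
   vertex 3.5 3.0 0.5
  endloop
 endfacet
 facet normal 0.324 -0.811 0.487
  outer loop
   vertex 4.5 3.5 4.5
   vertex 4.0 1.5 1.5
   vertex 5.5 4.5 5.5
  endloop
 endfacet
 facet normal -0.292 -0.454 0.842
  outer loop
   vertex 1.5 1.5 2.5
   vertex 5.5 4.5 5.5
   vertex 2.5 5.5 5.0
  endloop
 endfacet
 facet normal 0.000 -0.707 0.707
  outer loop
   vertex 1.5 1.5 2.5
   vertex 4.5 3.5 4.5
   vertex 5.5 4.5 5.5
  endloop
 endfacet
 facet normal -0.730 -0.234 0.642
  outer loop
   vertex 1.5 1.5 2.5
   vertex 0.5 6.0 3.0
   vertex 0.5 0.5 1.0
  endloop
 endfacet
 facet normal -0.716 -0.232 0.658
  outer loop
   vertex 1.5 1.5 2.5
   vertex 2.5 5.5 5.0
   vertex 0.5 6.0 3.0
  endloop
 endfacet
 facet normal 0.183 -0.870 0.458
  outer loop
   vertex 1.5 1.5 2.5
   vertex 0.5 0.5 1.0
   vertex 4.0 1.5 1.5
  endloop
 endfacet
 facet normal 0.207 -0.830 0.518
  outer loop
   vertex 1.5 1.5 2.5
   vertex 4.0 1.5 1.5
   vertex 4.5 3.5 4.5
  endloop
 endfacet
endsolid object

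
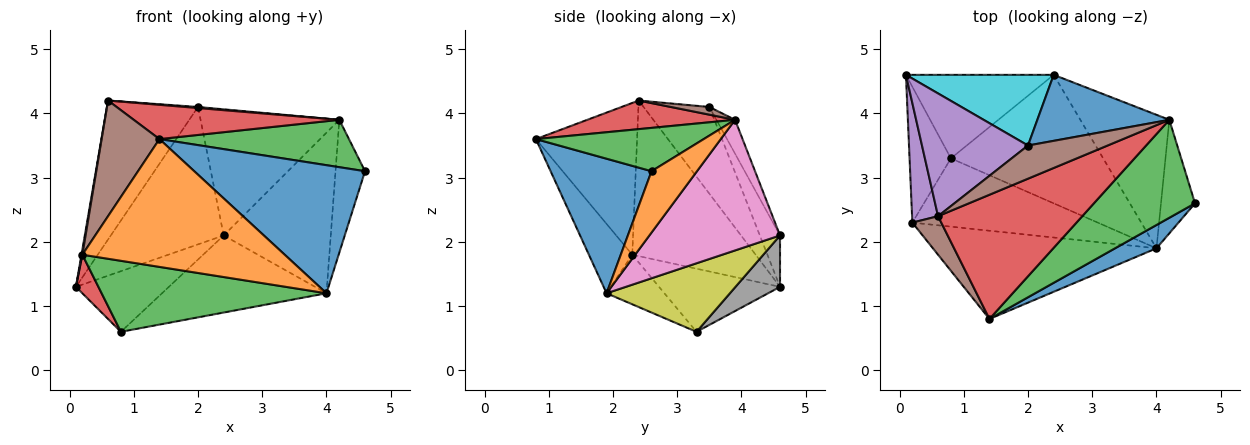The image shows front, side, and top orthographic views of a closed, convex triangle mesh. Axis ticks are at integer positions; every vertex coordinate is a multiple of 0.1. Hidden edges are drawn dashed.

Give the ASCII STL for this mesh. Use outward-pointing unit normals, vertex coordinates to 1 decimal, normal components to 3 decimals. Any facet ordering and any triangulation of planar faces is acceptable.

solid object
 facet normal 0.503 -0.851 0.155
  outer loop
   vertex 4.0 1.9 1.2
   vertex 4.6 2.6 3.1
   vertex 1.4 0.8 3.6
  endloop
 endfacet
 facet normal 0.760 0.494 -0.422
  outer loop
   vertex 4.2 3.9 3.9
   vertex 4.6 2.6 3.1
   vertex 4.0 1.9 1.2
  endloop
 endfacet
 facet normal 0.360 -0.406 0.840
  outer loop
   vertex 4.2 3.9 3.9
   vertex 1.4 0.8 3.6
   vertex 4.6 2.6 3.1
  endloop
 endfacet
 facet normal 0.188 -0.261 0.947
  outer loop
   vertex 4.2 3.9 3.9
   vertex 0.6 2.4 4.2
   vertex 1.4 0.8 3.6
  endloop
 endfacet
 facet normal -0.476 0.659 0.582
  outer loop
   vertex 2.0 3.5 4.1
   vertex 0.1 4.6 1.3
   vertex 0.6 2.4 4.2
  endloop
 endfacet
 facet normal 0.096 -0.032 0.995
  outer loop
   vertex 2.0 3.5 4.1
   vertex 0.6 2.4 4.2
   vertex 4.2 3.9 3.9
  endloop
 endfacet
 facet normal 0.684 0.561 -0.466
  outer loop
   vertex 2.4 4.6 2.1
   vertex 4.2 3.9 3.9
   vertex 4.0 1.9 1.2
  endloop
 endfacet
 facet normal 0.271 0.565 -0.779
  outer loop
   vertex 2.4 4.6 2.1
   vertex 0.8 3.3 0.6
   vertex 0.1 4.6 1.3
  endloop
 endfacet
 facet normal 0.360 0.480 -0.800
  outer loop
   vertex 2.4 4.6 2.1
   vertex 4.0 1.9 1.2
   vertex 0.8 3.3 0.6
  endloop
 endfacet
 facet normal -0.157 0.878 0.452
  outer loop
   vertex 2.4 4.6 2.1
   vertex 0.1 4.6 1.3
   vertex 2.0 3.5 4.1
  endloop
 endfacet
 facet normal -0.118 0.880 0.460
  outer loop
   vertex 2.4 4.6 2.1
   vertex 2.0 3.5 4.1
   vertex 4.2 3.9 3.9
  endloop
 endfacet
 facet normal -0.174 -0.810 -0.560
  outer loop
   vertex 0.2 2.3 1.8
   vertex 4.0 1.9 1.2
   vertex 1.4 0.8 3.6
  endloop
 endfacet
 facet normal -0.182 -0.709 -0.682
  outer loop
   vertex 0.2 2.3 1.8
   vertex 0.8 3.3 0.6
   vertex 4.0 1.9 1.2
  endloop
 endfacet
 facet normal -0.827 -0.154 -0.541
  outer loop
   vertex 0.2 2.3 1.8
   vertex 0.1 4.6 1.3
   vertex 0.8 3.3 0.6
  endloop
 endfacet
 facet normal -0.986 -0.007 0.165
  outer loop
   vertex 0.2 2.3 1.8
   vertex 0.6 2.4 4.2
   vertex 0.1 4.6 1.3
  endloop
 endfacet
 facet normal -0.857 -0.489 0.163
  outer loop
   vertex 0.2 2.3 1.8
   vertex 1.4 0.8 3.6
   vertex 0.6 2.4 4.2
  endloop
 endfacet
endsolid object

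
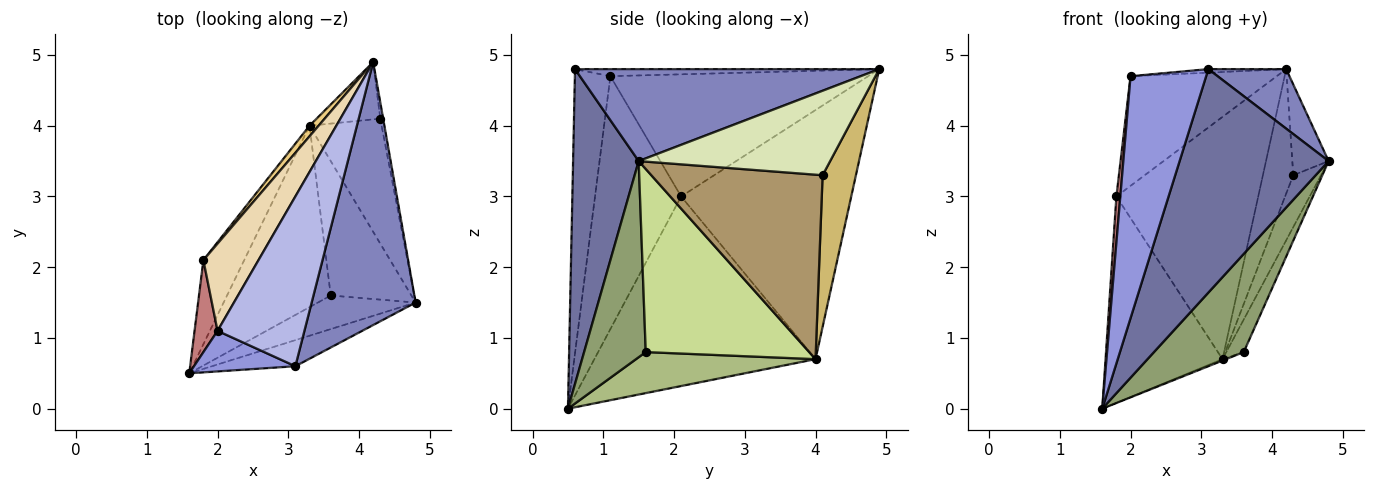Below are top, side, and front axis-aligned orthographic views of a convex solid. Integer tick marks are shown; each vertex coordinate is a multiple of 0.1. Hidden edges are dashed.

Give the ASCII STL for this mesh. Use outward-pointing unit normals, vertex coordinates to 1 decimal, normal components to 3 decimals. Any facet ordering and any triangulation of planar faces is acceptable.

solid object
 facet normal 0.401 -0.910 -0.106
  outer loop
   vertex 3.1 0.6 4.8
   vertex 1.6 0.5 0.0
   vertex 4.8 1.5 3.5
  endloop
 endfacet
 facet normal 0.653 -0.167 0.739
  outer loop
   vertex 3.1 0.6 4.8
   vertex 4.8 1.5 3.5
   vertex 4.2 4.9 4.8
  endloop
 endfacet
 facet normal -0.420 -0.895 0.150
  outer loop
   vertex 2.0 1.1 4.7
   vertex 1.6 0.5 0.0
   vertex 3.1 0.6 4.8
  endloop
 endfacet
 facet normal -0.081 0.021 0.996
  outer loop
   vertex 2.0 1.1 4.7
   vertex 3.1 0.6 4.8
   vertex 4.2 4.9 4.8
  endloop
 endfacet
 facet normal 0.545 -0.793 -0.272
  outer loop
   vertex 3.6 1.6 0.8
   vertex 4.8 1.5 3.5
   vertex 1.6 0.5 0.0
  endloop
 endfacet
 facet normal 0.368 0.007 -0.930
  outer loop
   vertex 3.6 1.6 0.8
   vertex 1.6 0.5 0.0
   vertex 3.3 4.0 0.7
  endloop
 endfacet
 facet normal 0.911 0.097 -0.401
  outer loop
   vertex 3.6 1.6 0.8
   vertex 3.3 4.0 0.7
   vertex 4.8 1.5 3.5
  endloop
 endfacet
 facet normal 0.982 0.186 -0.034
  outer loop
   vertex 4.3 4.1 3.3
   vertex 4.2 4.9 4.8
   vertex 4.8 1.5 3.5
  endloop
 endfacet
 facet normal 0.921 0.149 -0.360
  outer loop
   vertex 4.3 4.1 3.3
   vertex 4.8 1.5 3.5
   vertex 3.3 4.0 0.7
  endloop
 endfacet
 facet normal 0.706 0.644 -0.296
  outer loop
   vertex 4.3 4.1 3.3
   vertex 3.3 4.0 0.7
   vertex 4.2 4.9 4.8
  endloop
 endfacet
 facet normal -0.768 0.640 0.028
  outer loop
   vertex 1.8 2.1 3.0
   vertex 4.2 4.9 4.8
   vertex 3.3 4.0 0.7
  endloop
 endfacet
 facet normal -0.810 0.459 0.365
  outer loop
   vertex 1.8 2.1 3.0
   vertex 2.0 1.1 4.7
   vertex 4.2 4.9 4.8
  endloop
 endfacet
 facet normal -0.868 0.459 -0.187
  outer loop
   vertex 1.8 2.1 3.0
   vertex 3.3 4.0 0.7
   vertex 1.6 0.5 0.0
  endloop
 endfacet
 facet normal -0.995 -0.045 0.090
  outer loop
   vertex 1.8 2.1 3.0
   vertex 1.6 0.5 0.0
   vertex 2.0 1.1 4.7
  endloop
 endfacet
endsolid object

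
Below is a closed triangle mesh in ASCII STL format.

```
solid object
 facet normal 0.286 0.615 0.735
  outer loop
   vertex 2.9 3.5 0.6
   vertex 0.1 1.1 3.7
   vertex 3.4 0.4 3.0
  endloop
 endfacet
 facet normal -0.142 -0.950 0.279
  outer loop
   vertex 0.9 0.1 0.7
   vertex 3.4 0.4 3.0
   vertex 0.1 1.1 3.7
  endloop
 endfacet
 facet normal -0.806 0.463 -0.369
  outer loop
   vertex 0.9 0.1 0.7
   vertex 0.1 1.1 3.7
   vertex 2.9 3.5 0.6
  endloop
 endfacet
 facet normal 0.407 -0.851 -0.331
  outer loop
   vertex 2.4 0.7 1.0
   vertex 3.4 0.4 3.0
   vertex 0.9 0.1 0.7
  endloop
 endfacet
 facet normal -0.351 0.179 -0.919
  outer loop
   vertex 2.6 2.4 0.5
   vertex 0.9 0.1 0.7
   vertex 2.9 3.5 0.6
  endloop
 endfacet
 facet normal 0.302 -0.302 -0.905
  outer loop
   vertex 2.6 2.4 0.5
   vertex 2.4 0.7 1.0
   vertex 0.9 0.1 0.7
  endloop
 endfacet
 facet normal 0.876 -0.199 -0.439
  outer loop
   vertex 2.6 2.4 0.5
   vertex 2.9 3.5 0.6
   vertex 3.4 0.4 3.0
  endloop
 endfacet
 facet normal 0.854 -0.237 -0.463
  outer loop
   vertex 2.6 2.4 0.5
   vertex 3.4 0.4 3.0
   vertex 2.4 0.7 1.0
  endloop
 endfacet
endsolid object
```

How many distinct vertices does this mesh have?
6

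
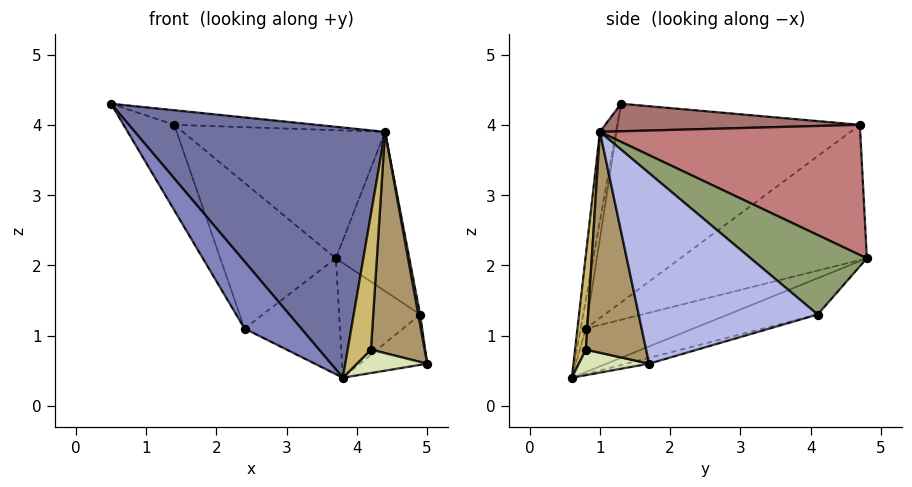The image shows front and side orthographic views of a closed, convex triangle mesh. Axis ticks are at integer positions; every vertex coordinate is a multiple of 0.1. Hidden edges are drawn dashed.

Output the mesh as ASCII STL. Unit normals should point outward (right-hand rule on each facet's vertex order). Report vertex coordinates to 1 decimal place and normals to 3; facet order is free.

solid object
 facet normal -0.063 -0.990 0.124
  outer loop
   vertex 4.4 1.0 3.9
   vertex 0.5 1.3 4.3
   vertex 3.8 0.6 0.4
  endloop
 endfacet
 facet normal -0.091 -0.991 0.101
  outer loop
   vertex 2.4 0.8 1.1
   vertex 3.8 0.6 0.4
   vertex 0.5 1.3 4.3
  endloop
 endfacet
 facet normal -0.382 0.339 -0.860
  outer loop
   vertex 2.4 0.8 1.1
   vertex 3.7 4.8 2.1
   vertex 3.8 0.6 0.4
  endloop
 endfacet
 facet normal 0.984 -0.011 0.177
  outer loop
   vertex 4.9 4.1 1.3
   vertex 4.4 1.0 3.9
   vertex 5.0 1.7 0.6
  endloop
 endfacet
 facet normal 0.660 0.417 0.625
  outer loop
   vertex 4.9 4.1 1.3
   vertex 3.7 4.8 2.1
   vertex 4.4 1.0 3.9
  endloop
 endfacet
 facet normal -0.093 0.275 -0.957
  outer loop
   vertex 4.9 4.1 1.3
   vertex 5.0 1.7 0.6
   vertex 3.8 0.6 0.4
  endloop
 endfacet
 facet normal -0.376 0.340 -0.862
  outer loop
   vertex 4.9 4.1 1.3
   vertex 3.8 0.6 0.4
   vertex 3.7 4.8 2.1
  endloop
 endfacet
 facet normal 0.667 -0.667 -0.333
  outer loop
   vertex 4.2 0.8 0.8
   vertex 3.8 0.6 0.4
   vertex 5.0 1.7 0.6
  endloop
 endfacet
 facet normal 0.747 -0.665 -0.005
  outer loop
   vertex 4.2 0.8 0.8
   vertex 5.0 1.7 0.6
   vertex 4.4 1.0 3.9
  endloop
 endfacet
 facet normal 0.422 -0.906 0.031
  outer loop
   vertex 4.2 0.8 0.8
   vertex 4.4 1.0 3.9
   vertex 3.8 0.6 0.4
  endloop
 endfacet
 facet normal -0.834 0.175 -0.523
  outer loop
   vertex 1.4 4.7 4.0
   vertex 2.4 0.8 1.1
   vertex 0.5 1.3 4.3
  endloop
 endfacet
 facet normal -0.601 0.372 -0.708
  outer loop
   vertex 1.4 4.7 4.0
   vertex 3.7 4.8 2.1
   vertex 2.4 0.8 1.1
  endloop
 endfacet
 facet normal 0.106 0.059 0.993
  outer loop
   vertex 1.4 4.7 4.0
   vertex 0.5 1.3 4.3
   vertex 4.4 1.0 3.9
  endloop
 endfacet
 facet normal 0.562 0.436 0.703
  outer loop
   vertex 1.4 4.7 4.0
   vertex 4.4 1.0 3.9
   vertex 3.7 4.8 2.1
  endloop
 endfacet
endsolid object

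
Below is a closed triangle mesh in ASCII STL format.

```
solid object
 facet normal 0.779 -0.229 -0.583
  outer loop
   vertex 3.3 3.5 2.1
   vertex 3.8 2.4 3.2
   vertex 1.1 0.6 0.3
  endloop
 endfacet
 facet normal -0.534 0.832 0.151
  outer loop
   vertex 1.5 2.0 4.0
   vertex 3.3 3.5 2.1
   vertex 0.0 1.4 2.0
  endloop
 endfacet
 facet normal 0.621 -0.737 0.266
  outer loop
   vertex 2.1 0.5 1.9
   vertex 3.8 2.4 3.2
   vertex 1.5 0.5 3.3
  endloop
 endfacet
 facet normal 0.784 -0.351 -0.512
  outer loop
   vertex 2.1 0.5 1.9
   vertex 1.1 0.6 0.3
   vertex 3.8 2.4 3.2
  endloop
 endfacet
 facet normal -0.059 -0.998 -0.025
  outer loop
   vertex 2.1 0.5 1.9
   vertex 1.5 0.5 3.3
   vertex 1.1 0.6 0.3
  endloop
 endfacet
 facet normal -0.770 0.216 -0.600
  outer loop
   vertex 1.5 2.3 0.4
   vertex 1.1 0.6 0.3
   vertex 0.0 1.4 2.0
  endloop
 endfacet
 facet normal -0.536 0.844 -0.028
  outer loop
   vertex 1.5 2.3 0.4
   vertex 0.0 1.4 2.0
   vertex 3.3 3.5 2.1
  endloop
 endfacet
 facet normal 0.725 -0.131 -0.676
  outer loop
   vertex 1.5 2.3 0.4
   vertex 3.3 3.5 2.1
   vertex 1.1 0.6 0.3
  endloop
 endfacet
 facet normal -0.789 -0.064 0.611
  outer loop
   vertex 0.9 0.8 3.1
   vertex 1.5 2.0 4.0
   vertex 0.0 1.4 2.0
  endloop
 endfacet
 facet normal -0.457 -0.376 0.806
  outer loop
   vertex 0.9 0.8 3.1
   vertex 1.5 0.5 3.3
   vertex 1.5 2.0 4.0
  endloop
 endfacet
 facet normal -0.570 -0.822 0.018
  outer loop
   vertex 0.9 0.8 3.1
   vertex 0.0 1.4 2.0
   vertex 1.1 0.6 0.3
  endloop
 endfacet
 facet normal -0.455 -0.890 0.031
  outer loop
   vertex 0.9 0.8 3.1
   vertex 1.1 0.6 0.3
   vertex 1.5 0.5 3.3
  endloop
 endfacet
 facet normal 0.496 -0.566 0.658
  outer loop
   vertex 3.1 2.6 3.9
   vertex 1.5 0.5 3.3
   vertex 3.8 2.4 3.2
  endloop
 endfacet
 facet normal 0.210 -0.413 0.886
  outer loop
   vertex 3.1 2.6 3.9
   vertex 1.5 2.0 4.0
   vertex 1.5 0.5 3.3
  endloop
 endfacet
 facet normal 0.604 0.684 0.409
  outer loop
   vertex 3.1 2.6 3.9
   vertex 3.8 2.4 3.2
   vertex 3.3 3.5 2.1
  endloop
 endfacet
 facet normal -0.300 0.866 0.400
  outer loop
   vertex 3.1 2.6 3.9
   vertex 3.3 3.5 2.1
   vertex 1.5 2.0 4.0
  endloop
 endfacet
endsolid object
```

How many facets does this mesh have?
16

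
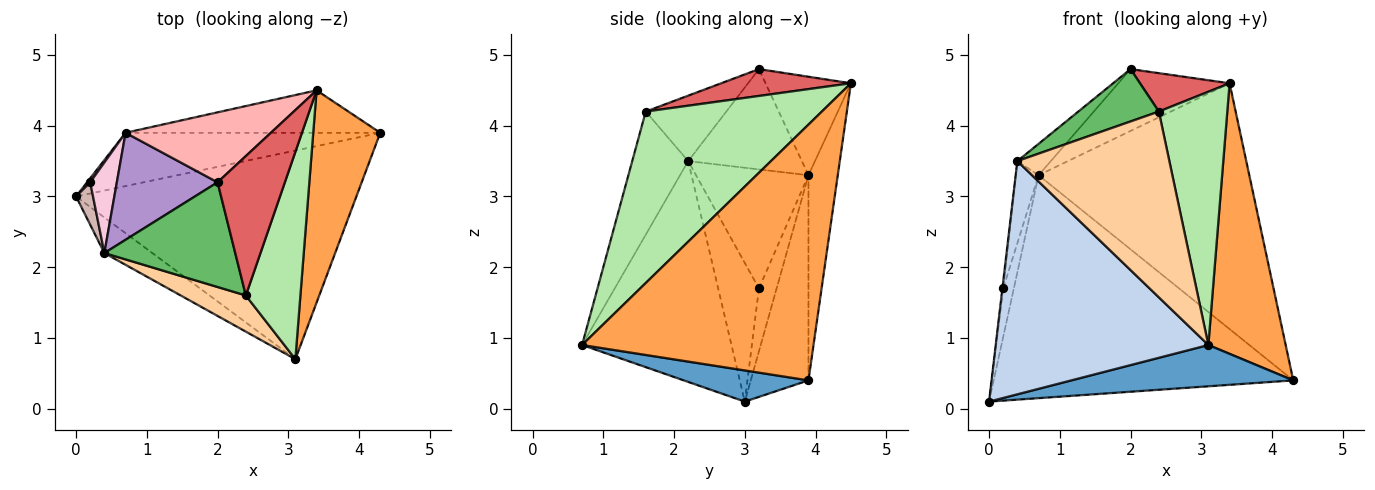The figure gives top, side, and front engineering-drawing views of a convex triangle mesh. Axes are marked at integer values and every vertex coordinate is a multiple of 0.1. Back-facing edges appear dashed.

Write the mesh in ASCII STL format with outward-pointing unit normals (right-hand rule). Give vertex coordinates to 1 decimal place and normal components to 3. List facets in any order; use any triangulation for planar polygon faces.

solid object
 facet normal 0.108 -0.193 -0.975
  outer loop
   vertex 3.1 0.7 0.9
   vertex 0.0 3.0 0.1
   vertex 4.3 3.9 0.4
  endloop
 endfacet
 facet normal -0.570 -0.812 -0.124
  outer loop
   vertex 0.4 2.2 3.5
   vertex 0.0 3.0 0.1
   vertex 3.1 0.7 0.9
  endloop
 endfacet
 facet normal 0.920 -0.307 0.241
  outer loop
   vertex 3.4 4.5 4.6
   vertex 3.1 0.7 0.9
   vertex 4.3 3.9 0.4
  endloop
 endfacet
 facet normal -0.340 -0.923 0.180
  outer loop
   vertex 2.4 1.6 4.2
   vertex 0.4 2.2 3.5
   vertex 3.1 0.7 0.9
  endloop
 endfacet
 facet normal -0.408 -0.408 0.816
  outer loop
   vertex 2.4 1.6 4.2
   vertex 2.0 3.2 4.8
   vertex 0.4 2.2 3.5
  endloop
 endfacet
 facet normal 0.894 -0.347 0.284
  outer loop
   vertex 2.4 1.6 4.2
   vertex 3.1 0.7 0.9
   vertex 3.4 4.5 4.6
  endloop
 endfacet
 facet normal 0.359 -0.248 0.900
  outer loop
   vertex 2.4 1.6 4.2
   vertex 3.4 4.5 4.6
   vertex 2.0 3.2 4.8
  endloop
 endfacet
 facet normal -0.453 0.590 0.668
  outer loop
   vertex 0.7 3.9 3.3
   vertex 2.0 3.2 4.8
   vertex 3.4 4.5 4.6
  endloop
 endfacet
 facet normal -0.691 0.204 0.694
  outer loop
   vertex 0.7 3.9 3.3
   vertex 0.4 2.2 3.5
   vertex 2.0 3.2 4.8
  endloop
 endfacet
 facet normal -0.184 0.956 -0.229
  outer loop
   vertex 0.7 3.9 3.3
   vertex 4.3 3.9 0.4
   vertex 0.0 3.0 0.1
  endloop
 endfacet
 facet normal -0.136 0.976 -0.169
  outer loop
   vertex 0.7 3.9 3.3
   vertex 3.4 4.5 4.6
   vertex 4.3 3.9 0.4
  endloop
 endfacet
 facet normal -0.992 0.020 0.122
  outer loop
   vertex 0.2 3.2 1.7
   vertex 0.0 3.0 0.1
   vertex 0.4 2.2 3.5
  endloop
 endfacet
 facet normal -0.857 0.514 0.043
  outer loop
   vertex 0.2 3.2 1.7
   vertex 0.7 3.9 3.3
   vertex 0.0 3.0 0.1
  endloop
 endfacet
 facet normal -0.957 0.194 0.214
  outer loop
   vertex 0.2 3.2 1.7
   vertex 0.4 2.2 3.5
   vertex 0.7 3.9 3.3
  endloop
 endfacet
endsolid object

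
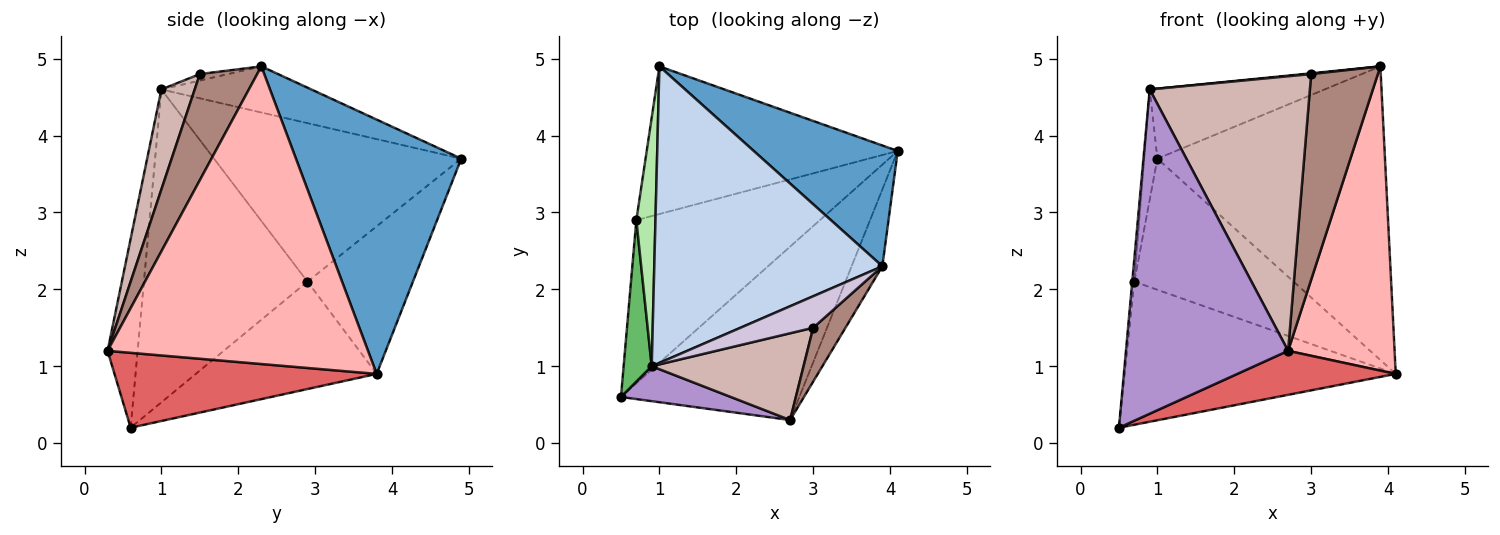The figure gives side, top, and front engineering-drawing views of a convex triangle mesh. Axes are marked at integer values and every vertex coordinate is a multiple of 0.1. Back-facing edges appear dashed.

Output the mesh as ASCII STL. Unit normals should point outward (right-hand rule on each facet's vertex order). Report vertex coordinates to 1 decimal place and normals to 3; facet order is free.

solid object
 facet normal 0.558 0.768 0.316
  outer loop
   vertex 3.9 2.3 4.9
   vertex 4.1 3.8 0.9
   vertex 1.0 4.9 3.7
  endloop
 endfacet
 facet normal -0.193 0.225 0.955
  outer loop
   vertex 0.9 1.0 4.6
   vertex 3.9 2.3 4.9
   vertex 1.0 4.9 3.7
  endloop
 endfacet
 facet normal -0.403 0.604 -0.688
  outer loop
   vertex 0.7 2.9 2.1
   vertex 4.1 3.8 0.9
   vertex 0.5 0.6 0.2
  endloop
 endfacet
 facet normal -0.402 0.608 -0.684
  outer loop
   vertex 0.7 2.9 2.1
   vertex 1.0 4.9 3.7
   vertex 4.1 3.8 0.9
  endloop
 endfacet
 facet normal -0.996 0.013 0.089
  outer loop
   vertex 0.7 2.9 2.1
   vertex 0.5 0.6 0.2
   vertex 0.9 1.0 4.6
  endloop
 endfacet
 facet normal -0.991 0.053 0.120
  outer loop
   vertex 0.7 2.9 2.1
   vertex 0.9 1.0 4.6
   vertex 1.0 4.9 3.7
  endloop
 endfacet
 facet normal 0.377 -0.228 -0.898
  outer loop
   vertex 2.7 0.3 1.2
   vertex 0.5 0.6 0.2
   vertex 4.1 3.8 0.9
  endloop
 endfacet
 facet normal 0.921 -0.377 -0.095
  outer loop
   vertex 2.7 0.3 1.2
   vertex 4.1 3.8 0.9
   vertex 3.9 2.3 4.9
  endloop
 endfacet
 facet normal -0.181 -0.978 0.105
  outer loop
   vertex 2.7 0.3 1.2
   vertex 0.9 1.0 4.6
   vertex 0.5 0.6 0.2
  endloop
 endfacet
 facet normal -0.089 -0.024 0.996
  outer loop
   vertex 3.0 1.5 4.8
   vertex 3.9 2.3 4.9
   vertex 0.9 1.0 4.6
  endloop
 endfacet
 facet normal 0.639 -0.744 0.195
  outer loop
   vertex 3.0 1.5 4.8
   vertex 2.7 0.3 1.2
   vertex 3.9 2.3 4.9
  endloop
 endfacet
 facet normal 0.195 -0.935 0.296
  outer loop
   vertex 3.0 1.5 4.8
   vertex 0.9 1.0 4.6
   vertex 2.7 0.3 1.2
  endloop
 endfacet
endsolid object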